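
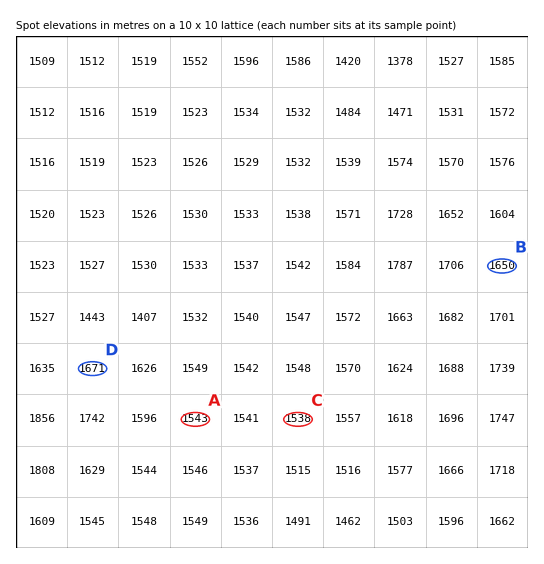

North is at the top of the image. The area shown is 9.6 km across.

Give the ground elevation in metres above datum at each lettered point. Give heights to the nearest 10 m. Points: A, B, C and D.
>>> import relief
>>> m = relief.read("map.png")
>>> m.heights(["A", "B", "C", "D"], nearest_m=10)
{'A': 1540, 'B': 1650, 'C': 1540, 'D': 1670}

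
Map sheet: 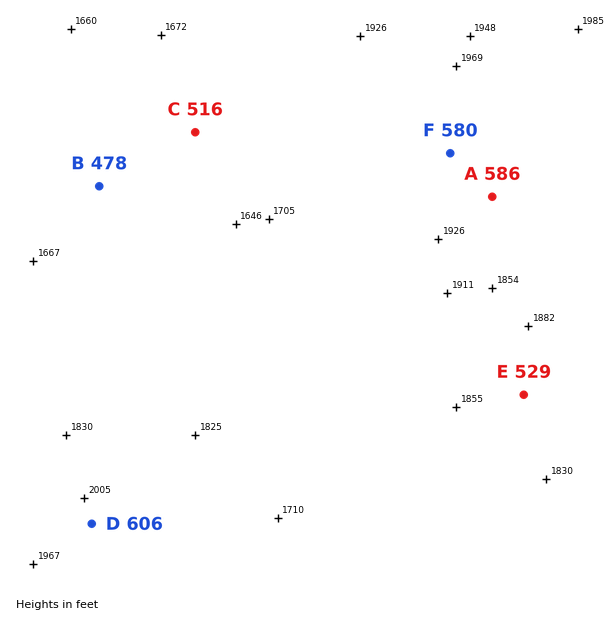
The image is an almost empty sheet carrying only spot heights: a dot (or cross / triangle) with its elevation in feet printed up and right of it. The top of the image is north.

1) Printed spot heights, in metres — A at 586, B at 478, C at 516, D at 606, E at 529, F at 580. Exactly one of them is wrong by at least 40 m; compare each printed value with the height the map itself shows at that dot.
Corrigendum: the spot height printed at E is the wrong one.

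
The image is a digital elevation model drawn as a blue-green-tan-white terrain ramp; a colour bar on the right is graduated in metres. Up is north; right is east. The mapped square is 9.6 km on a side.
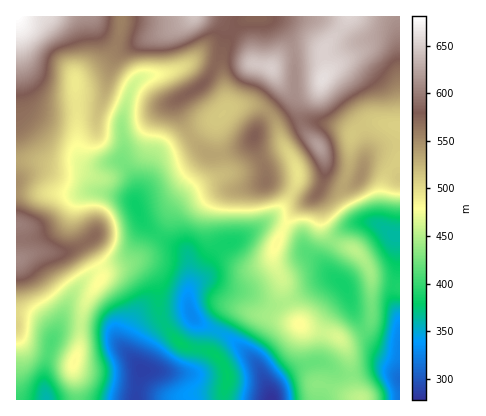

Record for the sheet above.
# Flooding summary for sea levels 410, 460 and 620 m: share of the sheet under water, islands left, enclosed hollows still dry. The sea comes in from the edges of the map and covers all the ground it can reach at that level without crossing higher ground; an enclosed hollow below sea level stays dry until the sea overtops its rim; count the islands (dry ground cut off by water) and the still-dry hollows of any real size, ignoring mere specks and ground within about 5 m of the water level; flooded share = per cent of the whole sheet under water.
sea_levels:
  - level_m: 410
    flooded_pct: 23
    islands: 0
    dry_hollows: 1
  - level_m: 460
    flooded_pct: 45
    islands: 2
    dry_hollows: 0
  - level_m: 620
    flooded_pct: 94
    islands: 1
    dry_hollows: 0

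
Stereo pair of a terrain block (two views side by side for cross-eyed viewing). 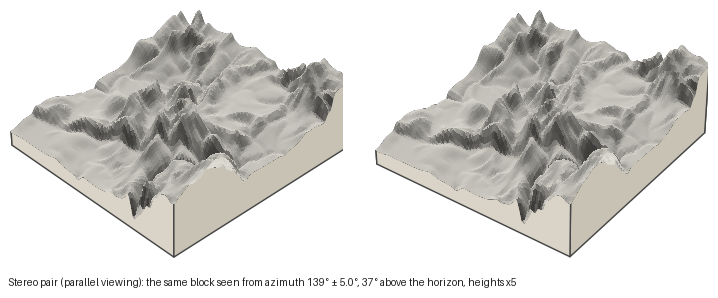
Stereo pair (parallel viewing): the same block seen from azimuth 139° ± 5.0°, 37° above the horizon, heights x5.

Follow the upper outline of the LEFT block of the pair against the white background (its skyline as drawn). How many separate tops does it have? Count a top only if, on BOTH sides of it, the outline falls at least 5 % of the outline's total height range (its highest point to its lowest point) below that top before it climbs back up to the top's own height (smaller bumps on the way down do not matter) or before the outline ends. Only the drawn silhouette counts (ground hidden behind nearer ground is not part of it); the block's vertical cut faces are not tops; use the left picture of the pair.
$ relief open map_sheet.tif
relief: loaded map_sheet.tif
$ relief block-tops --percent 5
3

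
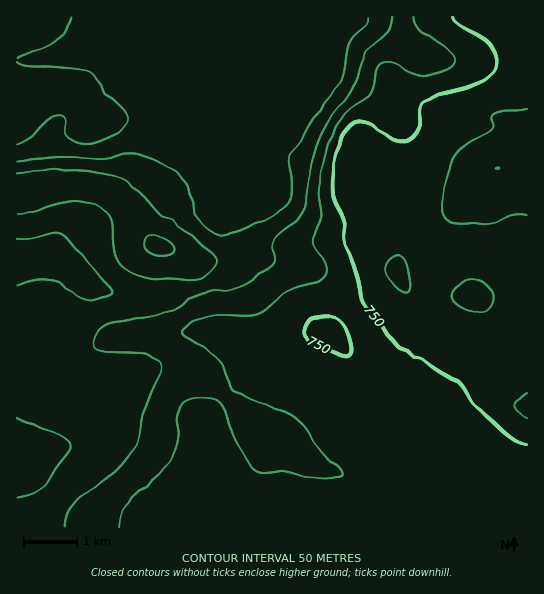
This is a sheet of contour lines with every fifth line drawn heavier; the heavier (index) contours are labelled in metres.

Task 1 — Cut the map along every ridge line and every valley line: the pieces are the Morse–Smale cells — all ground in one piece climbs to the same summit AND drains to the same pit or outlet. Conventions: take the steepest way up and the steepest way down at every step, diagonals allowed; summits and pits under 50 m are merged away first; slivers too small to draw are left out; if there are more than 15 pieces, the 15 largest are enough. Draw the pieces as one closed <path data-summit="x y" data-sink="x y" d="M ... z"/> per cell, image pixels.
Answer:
<path data-summit="497 170" data-sink="17 99" d="M527 16l-511 1 1 82 12-2 24-8 14 0 10 6 9 10 8 6 19 5 25-17 28-2 49 20 6 5-5 21 1 43 10 21 2 14 12 32 0 9-11 13-26 11 5 16 4 25 8 6 16 6 29 5 24-1 23-9-13 11-8 20-6 6-9 2-15 0-13 4-10 7-38 39-1 10 8 25-37 38-20 17-7 10 1 5 383-1z"/><path data-summit="497 170" data-sink="17 463" d="M210 331l-85 4-16 4-22 10-17 4-11-1-12-5-31 0 1 181 126 0 8-15 20-17 37-38-8-25 1-10 38-39 10-7 13-4 15 0 9-2 6-6 5-16 11-12-3-1-15 7-24 1-19-3z"/><path data-summit="159 246" data-sink="17 99" d="M67 89l-14 0-37 10 0 91 11 1 30-7 33 1 17 4 8 4 13 13 15 25 11 13 23 8 14 8 9 11 5 14 25-10 10-10 1-12-12-32-2-14-10-21-1-43 5-21-6-5-49-20-24 0-9 4-18 14-8 1-13-5-8-6-9-10z"/><path data-summit="159 246" data-sink="17 261" d="M74 184l-28 1-19 6-11 0 1 70 22-4 16 2 40 29 28 9 35 0 46-12-8-20-19-13-23-8-11-13-15-25-13-13-16-6z"/><path data-summit="497 170" data-sink="17 261" d="M51 257l-12 0-23 5 1 85 30 0 12 5 11 1 17-4 22-10 16-4 92-4-4-4-4-25-6-17-45 12-35 0-28-9-25-20z"/>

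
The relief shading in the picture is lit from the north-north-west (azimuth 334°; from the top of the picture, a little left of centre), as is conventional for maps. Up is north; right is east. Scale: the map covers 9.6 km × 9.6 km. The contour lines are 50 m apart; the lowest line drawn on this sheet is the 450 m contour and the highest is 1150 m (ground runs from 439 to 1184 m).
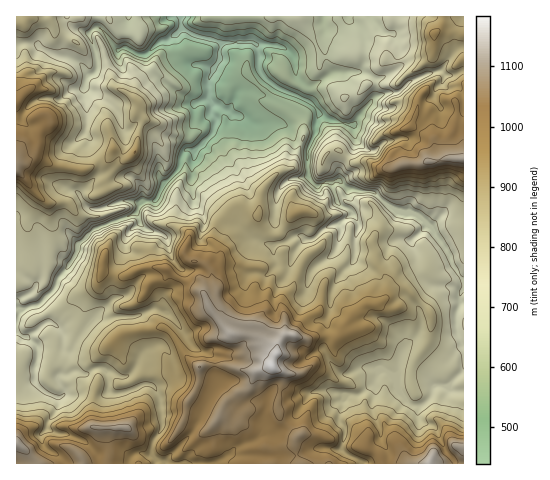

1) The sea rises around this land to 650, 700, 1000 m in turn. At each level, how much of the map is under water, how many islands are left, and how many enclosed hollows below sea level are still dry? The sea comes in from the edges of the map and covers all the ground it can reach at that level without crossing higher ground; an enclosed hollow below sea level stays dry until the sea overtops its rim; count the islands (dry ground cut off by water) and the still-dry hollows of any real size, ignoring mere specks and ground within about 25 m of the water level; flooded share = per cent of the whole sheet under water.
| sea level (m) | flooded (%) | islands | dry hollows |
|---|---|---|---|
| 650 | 15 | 0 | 0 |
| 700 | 21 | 0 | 0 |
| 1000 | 83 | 0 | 0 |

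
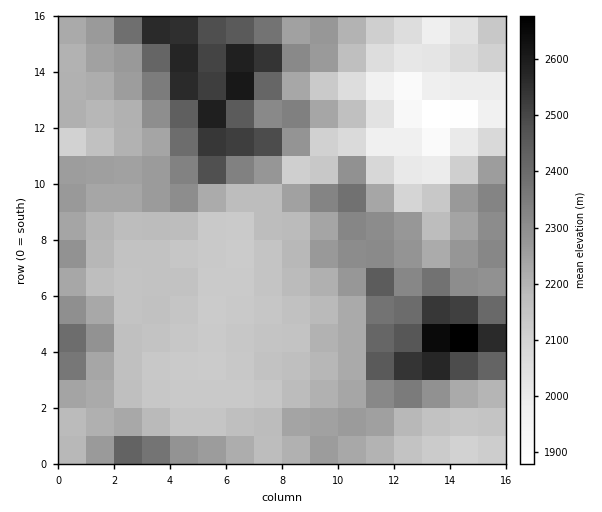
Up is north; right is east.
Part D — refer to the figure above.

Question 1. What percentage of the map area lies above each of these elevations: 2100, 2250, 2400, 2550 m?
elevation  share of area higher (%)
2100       88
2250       37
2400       14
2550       5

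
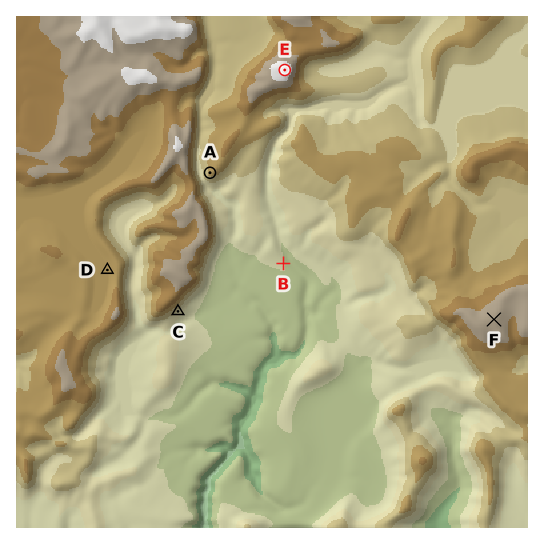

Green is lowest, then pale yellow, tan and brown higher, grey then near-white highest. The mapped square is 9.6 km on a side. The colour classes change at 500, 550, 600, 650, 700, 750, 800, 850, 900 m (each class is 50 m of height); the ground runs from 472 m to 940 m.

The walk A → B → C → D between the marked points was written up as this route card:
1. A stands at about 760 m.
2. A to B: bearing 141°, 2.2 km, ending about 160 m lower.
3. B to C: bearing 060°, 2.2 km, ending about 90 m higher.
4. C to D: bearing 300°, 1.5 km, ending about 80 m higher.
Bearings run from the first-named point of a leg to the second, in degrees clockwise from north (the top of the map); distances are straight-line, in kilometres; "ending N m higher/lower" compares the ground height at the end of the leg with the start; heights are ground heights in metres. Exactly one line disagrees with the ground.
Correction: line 3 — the bearing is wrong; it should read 246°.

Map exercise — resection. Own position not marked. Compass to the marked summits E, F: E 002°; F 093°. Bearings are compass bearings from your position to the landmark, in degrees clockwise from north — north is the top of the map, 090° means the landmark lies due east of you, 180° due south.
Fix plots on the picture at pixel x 276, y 308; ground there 580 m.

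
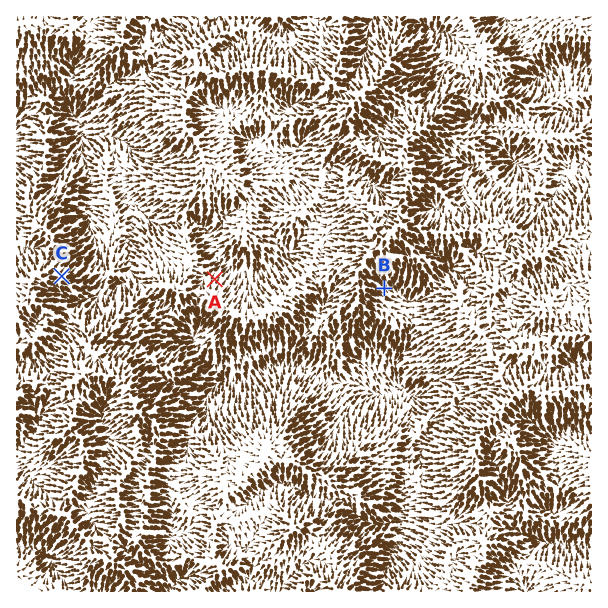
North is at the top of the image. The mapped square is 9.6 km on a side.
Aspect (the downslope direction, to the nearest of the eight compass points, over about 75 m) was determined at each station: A NE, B SE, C NE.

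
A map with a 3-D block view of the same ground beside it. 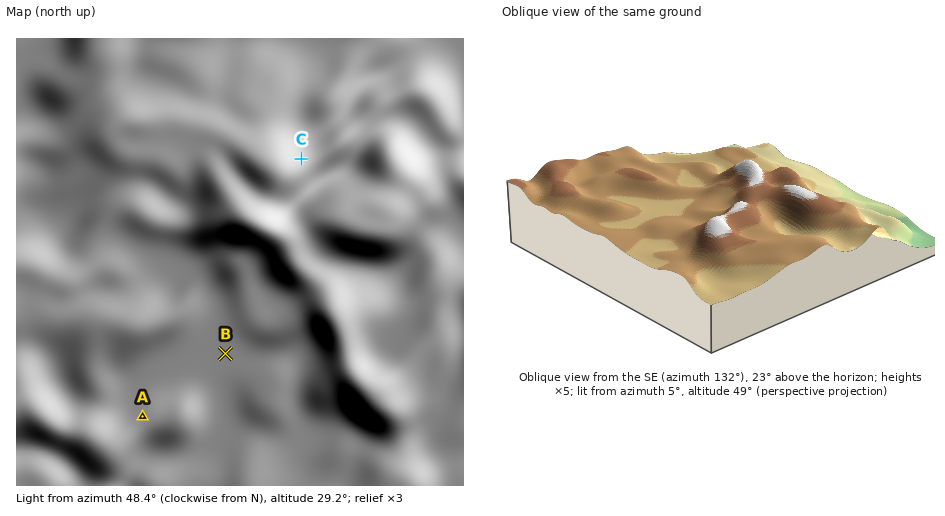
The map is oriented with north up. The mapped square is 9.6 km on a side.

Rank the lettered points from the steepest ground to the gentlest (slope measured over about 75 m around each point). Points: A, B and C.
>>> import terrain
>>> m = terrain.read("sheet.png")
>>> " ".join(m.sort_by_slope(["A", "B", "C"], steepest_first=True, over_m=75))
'C A B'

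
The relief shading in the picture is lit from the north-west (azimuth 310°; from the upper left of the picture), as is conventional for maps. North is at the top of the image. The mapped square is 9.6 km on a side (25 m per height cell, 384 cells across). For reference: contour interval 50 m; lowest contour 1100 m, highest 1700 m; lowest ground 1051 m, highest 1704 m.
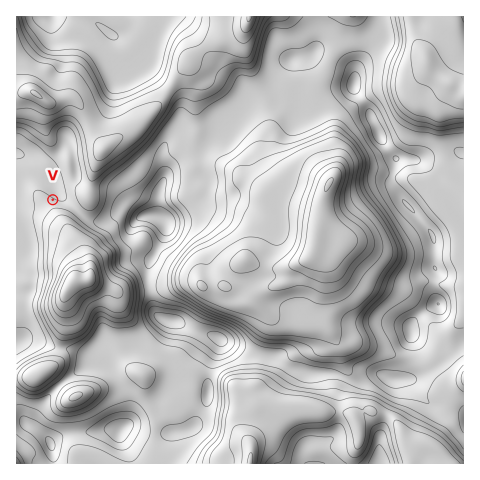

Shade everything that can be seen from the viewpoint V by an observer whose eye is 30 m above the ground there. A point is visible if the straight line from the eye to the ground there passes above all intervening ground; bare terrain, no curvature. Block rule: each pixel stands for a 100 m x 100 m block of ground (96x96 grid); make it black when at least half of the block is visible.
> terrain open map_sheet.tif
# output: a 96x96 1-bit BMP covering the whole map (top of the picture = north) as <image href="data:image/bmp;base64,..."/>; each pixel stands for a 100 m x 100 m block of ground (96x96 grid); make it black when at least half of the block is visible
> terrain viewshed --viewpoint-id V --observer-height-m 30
<image width="96" height="96" href="data:image/bmp;base64,Qk2+BAAAAAAAAD4AAAAoAAAAYAAAAGAAAAABAAEAAAAAAIAEAAATCwAAEwsAAAIAAAAAAAAA////AAAAAAAAAAAAAAAAAAAAAAAAAAAAAAAAAAAAAAAAAAAAAAAAAAAAAAAAAAAAAAAAAAAAAAAAAAAAAAAAAAAAAAAAAAAAAAAAAAAAAAAAAAAAAAAAAAAAAAAAAAAAAAAAAAAAAAAAAAAAAAAAAAAAAAAAAAAAAAAAAAAAAAAAAAAAAAAAAAAAAAAAAAAAAAAAAAAAAAAAAAAAAAAAAAAAAAAAAAAAAAAAAAAAAAAAAAAAAAAAAAAAAAAAAAAAAAAAAAAAAAAAAAAAAAAAAAAAAAAAAAAAAAAAAAAAAAAAAAAAAAAAAAAAAAAAAAAAAAAAAAAAAAAAAAAAAAAAAAAAAAAAAAAAAAAAAAAAAAAAAAAAAAAAAAAAAAAAAAAAAAAAAAAAAAAAAAAAAAAAAAAAAAAAAAAAAAAAAAAAAAAAAAAAAAAAAAAAAAAAAAAAAAAAAAAAAAAAAAAAAAAAAAAAAAAAAAAAAAAAAAAAAAAAAAAAAAAAAAAAAAAAAAAAAAAAAAAAAAAAAAAAAAAAAAAAAAAAAAAAAAAAAAAAAAAAAAAAAAAAAAAAAAAAAAAAAAAAAAAAAAAAAAAABgAAAAAAAAAAQAAAHgAAAAAAAAAAIAAAPwAAAAAAAAAAIAAAPxAAAAAAAAAAOAAAPzAAAAAAAAAAGAAAfzwAAAAAAAAAAAAAfz4AHAAAAAAAAAAAfz8AHAAAAAAAAAAAP/+AHgAAAAAAAAAAD/+AHgAAAAAAAAAAB/+ADwAAAAAAAAAAAH/ABwAAAAAAAAAAAAAAAwAAAAAAAAAAAAAAAQAAAAAAAAAAAAAAAAAAAAABAAAAAAAAAAAAAAAD8AAAAAAAAAAAAAAD8gAAAAAAAAAAAAAD/gAAAAAAAAAAAAAD/wAAAAAAAAAAAAAH/gAAAAAAAAAAAAAP/gAAAAAAAAAAAAAP/gAAAAAAAAAAAAAf/gAAAAAAAAAAAAD//wAAAAAAAAAAAAD/94AAAAAAAAAAAAD/94AAAAAAAAAAAAD/94AAAAAAAAAAAAD/98AAAAAAAAAAAAD/58AAAAAAAAAAAAD/x8AAAAAAAAAAAAD/x4AAAAAAAAAAAAD/x4AAAAAAAAAAAAD/hwAAAAAAAAAAAAD/BwAAAAAAAAAAAAD/vwAAAAAAAAAAAAD//gAAAAAAAAAAAAD//gAAAAAAAAAAAAD//gAAAAAAAAAAAAD//AAAAAAAAAAAAAD//AAAAAAAAAAAAAD+OAAAAAAAAAAAAAD4AAAAAAAAAAAAAAAgAAAAAAAAAAAAAAAAAAAAAAAAAAAAAAAAAAAAAAAAAAAAAAAAAAAAAAAAAAAAAAAAAAAAAAAAAAAAAAAAAAAAAAAAAAAAAAAAAAAAAAAAAAAAAAAAAAAAAAAAAAAAAAAAAAAAAAAAAAAAAAAAAAAAAAAAAAAAAAAAAAAAAAAAAAAAAAAAAAAAAAAAAAAAAAAAAAAAAAAAAAAAAAAAAAAAAAAAAAAAAAAAAAAAAAAAAAAAAAAAAAAAAAAAAAAAAAAAAAAAAAAAAAAAAAA="/>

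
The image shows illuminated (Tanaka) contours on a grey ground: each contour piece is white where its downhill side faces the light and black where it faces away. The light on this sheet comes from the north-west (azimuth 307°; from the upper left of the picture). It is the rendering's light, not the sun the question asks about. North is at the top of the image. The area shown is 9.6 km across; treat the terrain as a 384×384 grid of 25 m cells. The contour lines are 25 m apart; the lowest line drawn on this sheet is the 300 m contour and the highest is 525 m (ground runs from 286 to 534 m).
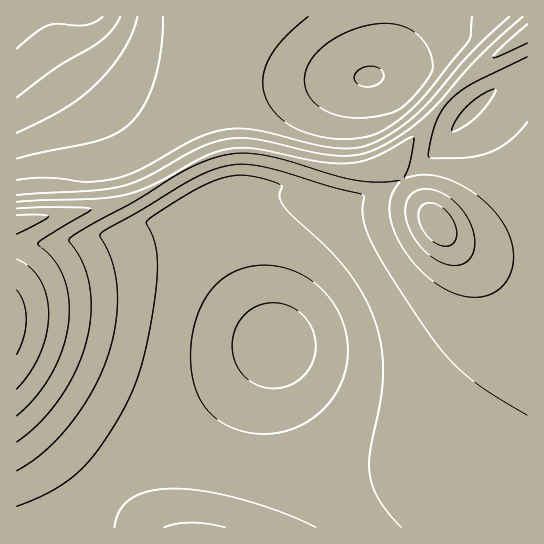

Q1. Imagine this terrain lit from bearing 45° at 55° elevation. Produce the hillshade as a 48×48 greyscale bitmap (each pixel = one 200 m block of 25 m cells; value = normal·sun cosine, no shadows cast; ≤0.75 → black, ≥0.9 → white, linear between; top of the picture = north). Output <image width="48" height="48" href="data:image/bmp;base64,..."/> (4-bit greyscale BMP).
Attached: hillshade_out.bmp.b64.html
<image width="48" height="48" href="data:image/bmp;base64,Qk32BAAAAAAAAHYAAAAoAAAAMAAAADAAAAABAAQAAAAAAIAEAAATCwAAEwsAABAAAAAAAAAAAAAAABEREQAiIiIAMzMzAERERABVVVUAZmZmAHd3dwCIiIgAmZmZAKqqqgC7u7sAzMzMAN3d3QDu7u4A////AGZmZmZmZ3iImZmZmYiId3d3d3d2ZmZmZmZmZmZmd3iImZmZmIiHd3d3d3dmZmZmZmZmZmd3d4iIiZmYiIh3d3d3d3ZmZmZmZmZmd3d3d4iIiIiIiId3d3d3d2ZmZmZmZmZnd3d3d4iIiIiIiHd3d3d3dmZmZmZmZmZnd3d3d3iIiIiIiHd3d3d3ZmZmZmZmZmZ3d3d3d3eIiIiIiHd3d3d3ZmZmZmZmZmZ3d3d3d3d4iIiIiId3d3d2ZmZmZmZmZmZ3d3d3d3d3iIiIiIh3d3d2ZmZmZmZmZmd3d3d3d3d4iIiIiIh3d3dmZmZmZmZmZnd3d3d3d3d4iIiIiIh3d3ZmZmZmZmZmZnd3d3d3d3eIiIiIiIh3d2ZmZmZmZmZmZnd3eIh3d3iIiIiIiIh3dmZmZmZmZmZmZnd4iIiIiIiIiIiZiIh3dmZmZmZmZmZmZniIiIiIiIiIiImYiId3ZmZmZmZmZmZmZoiIiIiIiIiIiIiIiHd2ZlVVZmZmZmZmZoiIiIiIiIiIiIiIiHdmZVVVVmZmZmZmZoiZmZiIiIiIiIiId3ZlVVVVVWZmZmZmZpmZmZmIiIiIiIiHd2ZVVVVVVVVmZmZmZ5mZmZmYiIiIiIh3dmVVVEVVVVVVVmZmd5mZmZmZiIiIiHd3ZmVVRERVVVVVVWZmd6qqqZmZiIiId3d2ZlVURERVVVVVVWZnd6qqqpmZiIiHd3d2ZlVURERVVVRERWZ3d6qqqqmZiIiHd3dmZVVVREVVVERERWd3d6qqqqmZiIiHd3dmZVVVVVVVREMzRWd4d6qqqqmZiIh3d3ZmZlVVVVVVRDIiRniIh4iJmZmZiIh3d3ZmZmVVVVVVQyESV5mYiGZmd3d3iIh3d3ZmZmZlVVVVQyEUeqqYiIh3ZlVWZnd3d3dmZmZmZmVVQyE3q7qYiLu6qYdlVWZ3d3dmZmZmZmZVQzNqzLqYiMzczLqYdlVmZ3d3dmZmZlVVVEaczKmYh7u8zMu6mHZVZmd3d2ZUQzM0RWisy6mIh5qqqqqqqYd1RVVVVDMhESIjRnmrupmId5mZmZmZmIh3ZEMyIREjRmd2ZomqqZiId5mZiIiIiIiId2QyI0aKvMupiJmqmYiHd4iIiIiHd3iIiIiImrze3dy6mZmZmIh3d4iIiIh3d3d4iaq8zd3dy7qpiJmZmId3d4iIiId3d3d3iJmru7uqqpmZmHiZiHd3d4iId3d3d3d3d3iJmZmZmZmZmHeIh3d3d3d3d3d3d3d3d3eIiJmZmZmZiHZnd3d3d3d3d3d3d3Z3d3d4iImZmZmIh3ZVZmZmZnd3d3d3dmZnd3d4iIiJiIiHd2ZVVmVWZnd3d3d3ZmZmd3d3iIiIiId3ZmZVVWVVZnd3d3d2ZmZmZ3d3eIiId3dmZlVVVVZlVnd3iHd2ZmZmZnd3d3d3d2ZmVVVVZWZmVXd4iId2ZmZmZmd3d3d3dmZmVVVVVmZmZXd4iIh2ZVZmZmd3d3d3ZmZmVVVVZmZmZXd4iZhlVVVmZmZ3d3d3ZmZmZmZmZmZ3dg=="/>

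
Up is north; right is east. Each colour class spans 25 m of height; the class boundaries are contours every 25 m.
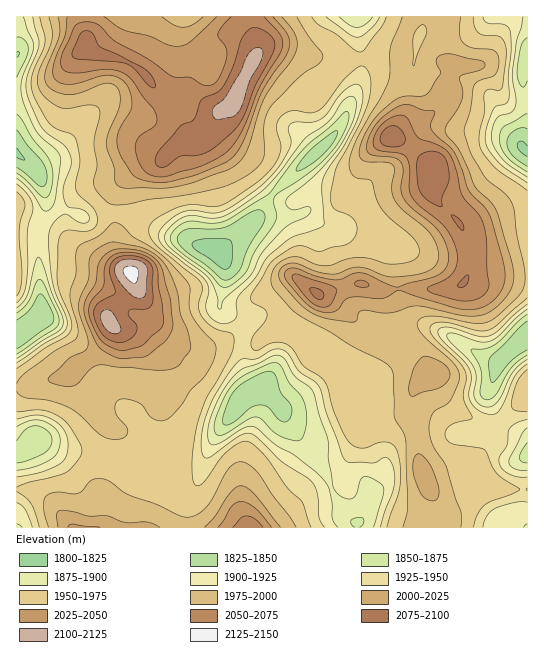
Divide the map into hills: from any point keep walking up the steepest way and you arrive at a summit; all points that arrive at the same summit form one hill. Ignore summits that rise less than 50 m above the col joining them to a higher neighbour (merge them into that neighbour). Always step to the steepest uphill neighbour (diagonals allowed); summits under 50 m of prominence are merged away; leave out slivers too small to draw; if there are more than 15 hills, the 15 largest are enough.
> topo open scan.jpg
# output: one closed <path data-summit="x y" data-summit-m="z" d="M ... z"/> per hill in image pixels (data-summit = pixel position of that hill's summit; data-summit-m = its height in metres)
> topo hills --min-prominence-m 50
<path data-summit="431 169" data-summit-m="2097" d="M527 16l-169 0-1 18 4 19 0 21-17 47-12 17-59 55-16 24 38-1 11-4 19 13 18 4 18 10 32 12 3 6 1 32 6 20 8 11 10 3-27 2-5 5-4 16-10 20 0 9-10-8-22-6-40-29-28-15-18-1-7 3-11-1 5 5-1 35 12 31 7-2 19 20 10 20 34 46 11 26 11 16 10 8 1 5 170-1-5-10 0-50 5-12 0-16-22-11-6-6-12-27 12-34 11-12 17-11 0-232-5-20 0-12 5-12z"/><path data-summit="235 98" data-summit-m="2114" d="M357 16l-340 0-1 137 19 16 8 14 4 16 8 8 28 10 16 0 8-2 23 1 35 17 53 19 42-38 13-21 59-55 12-17 17-47 0-21-4-19z"/><path data-summit="131 273" data-summit-m="2130" d="M46 196l-1 14-8 20 3 68 3 17-27 22 0 114 5 1 13-11 7 0 22 10 56 10 20 15 19 8 12 3 17 0 7-3 5-5 6-22 8-18 18-22 8-15 16-13-12-31 1-35-6-6-12-4-6-4 5-30 0-14-4-10-7-6-43-13-41-20-23-1-8 2-16 0-30-12z"/><path data-summit="251 527" data-summit-m="2066" d="M262 387l-13 5-10 10-8 15-18 22-8 18-6 22-12 8-17 0-12-3-19-8-20-15-56-10-22-10-7 0-13 11-5 1 0 74 341 1 0-5-10-8-11-16-9-24-12-18-24-30-14-25z"/><path data-summit="318 294" data-summit-m="2080" d="M306 212l-11 4-37 1-39 34 6 14 0 14-5 30 7 4 18 6 12-3 18 1 28 15 40 29 22 6 9 6 1-7 10-20 4-16 5-5 27-2-10-3-8-11-6-20-2-36-52-24-18-4z"/><path data-summit="17 277" data-summit-m="1967" d="M17 153l-1 182 2 1 25-21-3-17-3-68 8-20 0-16-5-17-5-8z"/>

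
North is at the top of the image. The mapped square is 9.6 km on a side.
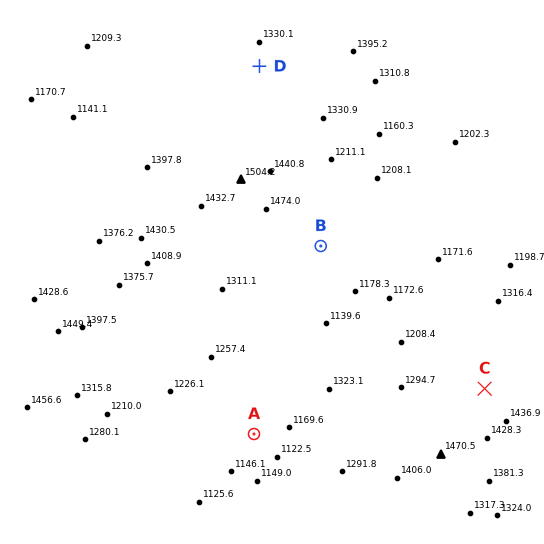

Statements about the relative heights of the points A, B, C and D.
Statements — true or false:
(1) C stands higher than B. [true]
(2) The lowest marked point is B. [false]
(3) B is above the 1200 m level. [true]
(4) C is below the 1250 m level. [false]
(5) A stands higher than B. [false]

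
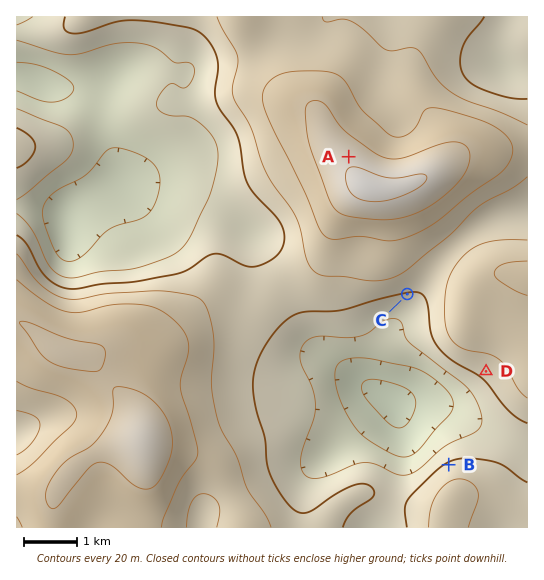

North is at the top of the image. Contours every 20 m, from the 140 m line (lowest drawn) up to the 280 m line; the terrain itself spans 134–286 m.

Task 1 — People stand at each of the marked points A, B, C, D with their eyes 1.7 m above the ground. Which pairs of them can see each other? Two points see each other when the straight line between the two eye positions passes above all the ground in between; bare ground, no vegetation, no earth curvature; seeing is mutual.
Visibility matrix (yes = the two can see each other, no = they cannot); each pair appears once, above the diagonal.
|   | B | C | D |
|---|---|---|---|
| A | no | no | no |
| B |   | yes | yes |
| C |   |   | no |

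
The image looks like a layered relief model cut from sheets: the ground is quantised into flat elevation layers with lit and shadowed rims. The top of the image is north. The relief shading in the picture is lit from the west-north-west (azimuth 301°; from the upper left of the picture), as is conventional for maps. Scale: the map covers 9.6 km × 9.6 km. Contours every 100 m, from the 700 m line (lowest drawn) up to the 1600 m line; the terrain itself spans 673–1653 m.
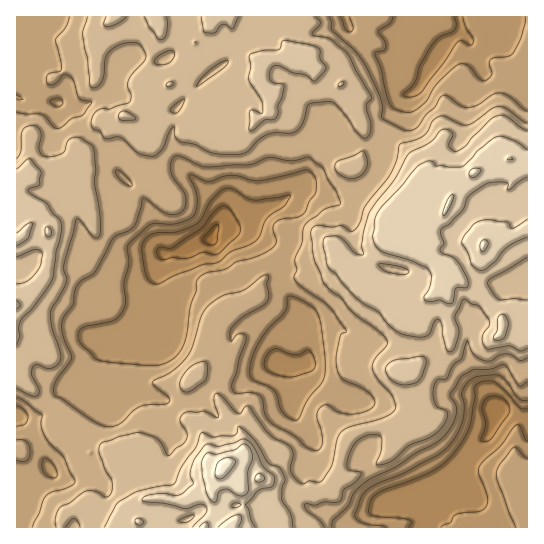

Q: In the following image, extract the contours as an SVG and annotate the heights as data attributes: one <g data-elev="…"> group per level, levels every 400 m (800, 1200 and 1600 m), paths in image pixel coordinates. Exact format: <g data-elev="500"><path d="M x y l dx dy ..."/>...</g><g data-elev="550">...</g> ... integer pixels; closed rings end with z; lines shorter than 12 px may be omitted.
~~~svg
<g data-elev="800"><path d="M482 441l-1-2 5-16-4-13 1-7 3-4 4-3 11 1 7 8 1 8-18 26-4 2z"/><path d="M162 260l-3-2-2-4 1-6 4-1 8 1 4-1 27-18 12-16 8-6 4-1 4 2 11 17 1 5-3 5-20 19-4 1-11-3-14 6-16 0z"/></g><g data-elev="1200"><path d="M65 527l6-7 3-2 4 4 2 5"/><path d="M324 527l-6-8-11-8-3-6 3-1 8 1 8-3 14 0 4-2 2-10 12-8 6-8-2-2-10-2-2-4 4-16 7-10 12-5 7 0 4 1 1 3-1 11-5 13 1 2 5 0 12-6 16-14 23-9 9-9 5-8 0-6-2-3-7-3-3-3-2-9 1-9 4-7 7 0 2-1 7-13 8-7 5-17 7 13 11 7 6 0 8-6 6-1 6 1 10 6 6-3"/><path d="M183 391l4 1 4-1 14-10 2-10-1-9-4 0-8 2-9 9-5 10 1 6z"/><path d="M17 388l13 7 8 0 1-2 0-4-8-15 2-7 5-2 12 3 5-2 5-4 1-8-9-25-2-16 16-31 1-4-3-12 12-45 1-2 2 0 12 16 4 3 4-2 2-9-2-20-4-24 1-13-1-16-4-9-10-7-8 0-6 4-4 11-9 3-9 0-4-2-2-4 2-15-1-5-4-4-6 0-5 2-3 3-1 20-4 8"/><path d="M347 178l10 0 8-7 2-9-4-11-24 9-3 3-1 4 1 4z"/><path d="M527 123l-20-14-6-3-8 2-19 14-7 3-6-1-16-8-7 1-5 4-5 10-5 5-24 9-2 14-5 12-27 35-5 16-5 7-5 2-9-5-10 1-13-2-6 4-1 5 3 24 10 25 7 8 10 6 12 16 26 18 8 10-1 5-10 12-4 9 6 12 14 16 4 11-2 5-8 6-36 10-8 4-5 8-5 27-10 15-4 1-9-1-6 3-5-3-7-10 2-17-3-7-15-8-8-7-18-26-3 0-5 7-3 0-16-17-5-3-3 2 0 4 4 19-15-7-6 1-8 0-6 2-3 7 7 12 0 5-4 6-8 5-5 6-3 0-5-10-4-6-17-6-22 3-18 7-2 6 0 5 6 15 7 13 1 5-2 7-5 3-7-4-6-2-10 1-13 11-11 6-4 9 1 9"/><path d="M174 113l-4-2 1-2 7-7 7-3-6 12-2 2z"/><path d="M197 86l4-7 10-10 10-7 7-1-4 6z"/><path d="M158 65l-4-3 3-5 10-6 6 0 1 6-4 5-4 2z"/><path d="M87 17l-4 18 5 24 2 26 1 2 6 0 5-5 2-7 2-18 4-6 5-4 10-4 12 0 4 3 5 9-1 6-12 12-5 8 0 6 3 8-1 7-20 7-7-1-5 2-5 7-1 9 2 3 6 2 5 7 16-1 17 16 15 3 4-1 5-6 7-16 5-7 0 9 7 7 13 2 14 7 7 3 28 0 6-3 10-12 8-4 8-2 15 0 7-2 6-8 5-18 10-3 12 0 5 1 13 15 8 13 7 7 4-1 3-4 1-7-5-20 1-3 4-4 0-4-25-43-16-13-17-4-1-2 8-10 0-2-5-4"/></g><g data-elev="1600"><path d="M217 478l4 1 5-4 9-10 1-3-2-3-8-1-8 4-3 11z"/></g>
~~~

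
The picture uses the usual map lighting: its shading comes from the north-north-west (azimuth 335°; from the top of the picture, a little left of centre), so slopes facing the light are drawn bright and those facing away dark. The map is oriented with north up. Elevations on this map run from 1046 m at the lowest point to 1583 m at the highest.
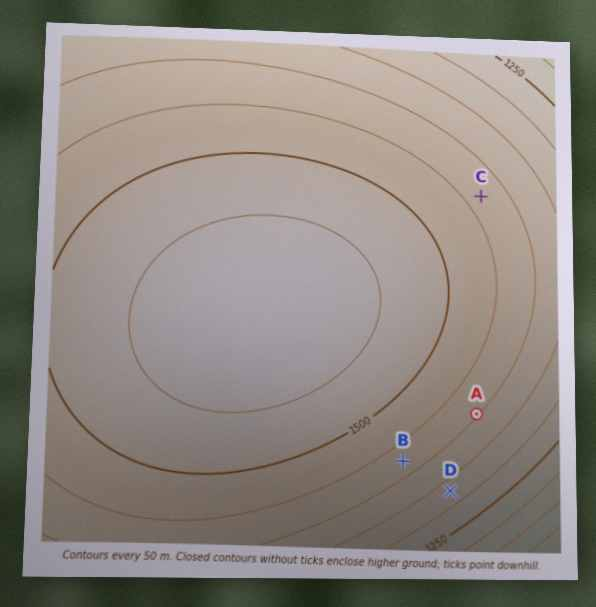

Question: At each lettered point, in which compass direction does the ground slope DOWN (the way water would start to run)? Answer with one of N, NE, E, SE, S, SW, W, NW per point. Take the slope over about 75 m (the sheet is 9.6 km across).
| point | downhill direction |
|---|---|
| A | SE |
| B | SE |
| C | NE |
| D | SE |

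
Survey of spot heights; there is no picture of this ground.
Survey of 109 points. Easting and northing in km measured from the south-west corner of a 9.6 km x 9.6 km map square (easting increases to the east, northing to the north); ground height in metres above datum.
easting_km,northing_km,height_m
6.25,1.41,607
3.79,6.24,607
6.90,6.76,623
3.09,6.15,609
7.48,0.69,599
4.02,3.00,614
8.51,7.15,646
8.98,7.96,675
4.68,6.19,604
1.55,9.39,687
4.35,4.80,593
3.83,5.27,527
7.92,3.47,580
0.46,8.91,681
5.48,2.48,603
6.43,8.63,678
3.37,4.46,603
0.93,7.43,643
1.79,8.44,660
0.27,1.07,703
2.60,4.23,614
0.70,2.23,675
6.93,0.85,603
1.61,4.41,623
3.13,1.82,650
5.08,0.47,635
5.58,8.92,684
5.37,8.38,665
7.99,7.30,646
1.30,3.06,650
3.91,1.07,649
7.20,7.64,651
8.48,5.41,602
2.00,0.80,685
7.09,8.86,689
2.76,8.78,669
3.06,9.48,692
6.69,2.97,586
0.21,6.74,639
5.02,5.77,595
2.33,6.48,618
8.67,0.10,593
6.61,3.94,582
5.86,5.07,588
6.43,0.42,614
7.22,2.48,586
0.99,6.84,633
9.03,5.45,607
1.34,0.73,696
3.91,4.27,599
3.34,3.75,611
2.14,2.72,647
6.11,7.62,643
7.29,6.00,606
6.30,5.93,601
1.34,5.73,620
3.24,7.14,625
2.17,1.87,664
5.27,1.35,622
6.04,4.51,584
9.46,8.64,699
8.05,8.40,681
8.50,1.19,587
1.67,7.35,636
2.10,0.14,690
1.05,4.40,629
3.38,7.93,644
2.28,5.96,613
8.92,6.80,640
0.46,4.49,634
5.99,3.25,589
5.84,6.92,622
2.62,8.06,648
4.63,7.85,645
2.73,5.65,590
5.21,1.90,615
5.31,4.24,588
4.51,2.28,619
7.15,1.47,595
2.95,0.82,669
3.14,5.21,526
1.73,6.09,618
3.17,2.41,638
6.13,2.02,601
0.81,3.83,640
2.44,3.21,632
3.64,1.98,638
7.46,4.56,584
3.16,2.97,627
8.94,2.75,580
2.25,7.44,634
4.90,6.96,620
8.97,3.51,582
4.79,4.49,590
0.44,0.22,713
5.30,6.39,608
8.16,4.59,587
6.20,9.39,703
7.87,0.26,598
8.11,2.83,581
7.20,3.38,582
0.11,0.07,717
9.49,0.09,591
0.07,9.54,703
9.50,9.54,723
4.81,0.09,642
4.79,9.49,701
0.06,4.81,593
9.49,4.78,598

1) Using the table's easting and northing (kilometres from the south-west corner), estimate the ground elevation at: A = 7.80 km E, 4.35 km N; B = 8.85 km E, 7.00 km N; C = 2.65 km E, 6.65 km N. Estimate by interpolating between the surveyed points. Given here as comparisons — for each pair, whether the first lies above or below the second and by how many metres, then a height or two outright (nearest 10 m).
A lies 70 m below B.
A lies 40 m below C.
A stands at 580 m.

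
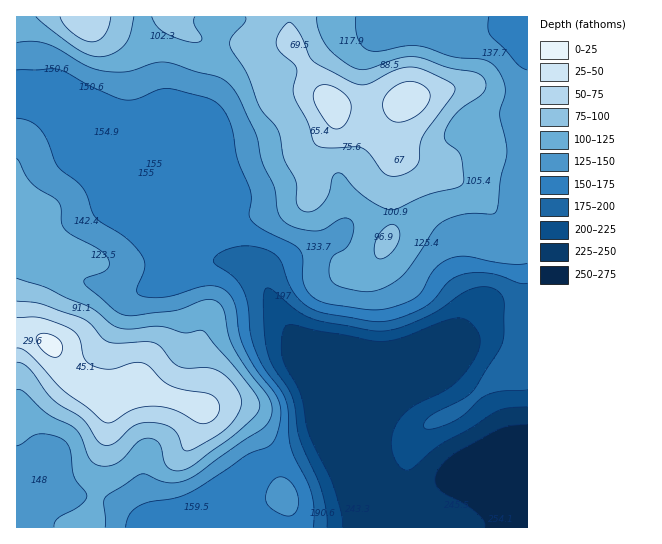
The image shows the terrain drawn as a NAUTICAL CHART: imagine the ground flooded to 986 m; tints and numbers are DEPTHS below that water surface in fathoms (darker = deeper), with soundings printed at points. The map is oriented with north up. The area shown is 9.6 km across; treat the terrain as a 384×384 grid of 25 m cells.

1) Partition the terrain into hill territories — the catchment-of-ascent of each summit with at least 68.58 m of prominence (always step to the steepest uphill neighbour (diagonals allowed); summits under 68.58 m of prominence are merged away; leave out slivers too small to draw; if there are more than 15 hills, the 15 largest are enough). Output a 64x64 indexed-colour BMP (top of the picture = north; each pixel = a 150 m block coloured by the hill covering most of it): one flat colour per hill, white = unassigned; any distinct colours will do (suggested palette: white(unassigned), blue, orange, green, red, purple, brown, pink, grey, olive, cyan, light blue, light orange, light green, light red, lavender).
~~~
<image width="64" height="64" href="data:image/bmp;base64,Qk12CAAAAAAAAHYAAAAoAAAAQAAAAEAAAAABAAQAAAAAAAAIAAATCwAAEwsAABAAAAAAAAAA////ALR3HwAOf/8ALKAsACgn1gC9Z5QAS1aMAMJ34wB/f38AIr28AM++FwDox64AeLv/AIrfmACWmP8A1bDFABEREREREREREREREREREREREREREREREREREREREREREREREREREREREREREREREREREREREREREREREREREREREREREREREREREREREREREREREREREREREREREREREREREREREREREREREREREREREREREREREREREREREREREREREREREREREREREREREREREREREREREREREREREREREREREREREREREREREREREREREREREREREREREREREREREREREREREREREREREREREREREREREREREREREREREREREREREREREREREREREREREREREhEREREREREREREREREREREREREREREREREREREREREhERERERERERERERERERERERERERERERERERERERERESERERERERERERERERERERERERERERERERERERERERERIRERERERERERERERERERERERERERERERERERERERERIhEREREREREREREREREREREREREREREREREREREREREiIREREREREREREREREREREREREREREREREREREREREiIhERERERERERERERERERERERERERERERERERERERESIiERERERERERERERERERERERERERERERERERERERERIiIRERERERERERERERERERERERERERERERERERERERIiIhEREREREREREREREREREREREREREREREREREREREiIiIREREREREREREREREREREREREREREREREREREREiIiIiERERERERERERERERERERERERERERERERERERESIiIiIiERERERERERERERERERERERERERERERERERESIiIiIiIiERERERERERERERERERERERERERERERERERIiIiIiIiIiERERERERERERERERERERERERERERERERIiIiIiIiIiIiERERERERERERERERERERERERERERERIiIiIiIiIiIiIhERERERERERERERERERERERERERERIiIiIiIiIiIiIiIREREREREREREREREREREREREREREiIiIiIiIiIiIiIiEREREREREREREREREREREREREREiIiIiIiIiIiIiIiIRERERERERERERERERERERERERESIiIiIiIiIiIiIiIiIRERERERERERERERERERERERESIiIiIiIiIiIiIiIiIiIiIRERERERERERERERERERERIiIiIiIiIiIiIiIiIiIiIhERERERERERERERERERERIiIiIiIiIiIiIiIiIiIiIiEREREREREREREREREREREiIiIiIiIiIiIiIiIiIiIiIREREREREREREREREREREiIiIiIiIiIiIiIiIiIiIiIhEREREREREREREiIiIiIiIiIiIiIiIiIiIiIiIiIiIiEREREREREREREiIiIiIiIiIiIiIiIiIiIiIiIiIiIiIREREREREREREiIiIiIiIiIiIiIiIiIiIiIiIiIiIiIhEREREREREREiIiIiIiIiIiIiIiIiIiIiIiIiIiIiIiEREREREREREzIiIiIiIiIiIiIiIiIiIiIiIiIiIiIiIREREREREREzMiIiIiIiIiIiIiIiIiIiIiIiIiIiIiIhEREREREREzMyIiIiIiIiIiIiIiIiIiIiIiIiIiIiIiEREREREREzMzIiIiIiIiIiIiIiIiIiIiIiIiIiIiIiIREREREREzMzMiIiIiIiIiIiIiIiIiIiIiIiIiIiIiIhEREREREzMzMyIiIiIiIiIiIiIiIiIiIiIiIiIiIiIiEREREREzMzMzIiIiIiIiIiIiIiIiIiIiIiIiIiIiIiIREREREzMzMzMiIiIiIiIiIiIiIiIiIiIiIiIiIiIiIhEREREzMzMzMyIiIiIiIiIiIiIiIiIiIiIiIiIiIiIiEREREzMzMzMzIiIiIiIiIiIiIiIiIiIiIiIiIiIiIiIRERETMzMzMzMiIiIiIiIiIiIiIiIiIiIiIiIiIiIiIhERETMzMzMzMyIiIiIiIiIiIiIiIiIiIiIiIiIiIiIiERETMzMzMzMzIiIiIiIiIiIiIiIiIiIiIiIiIiIiIiIRERMzMzMzMzMiIiIiIiIiIiIiIiIiIiIiIiIiIiIiIhERMzMzMzMzMyIiIiIiIiIiIiIiIiIiIiIiIiIiIiIiERMzMzMzMzMzIiIiIiIiIiIiIiIiIiIiIiIiIiIiIiIiMzMzMzMzMzMiIiIiIiIiIiIiIiIiIiIiIiIiIiIiIiMzMzMzMzMzMyIiIiIiIiIiIiIiIiIiIiIiIiIiIiIiIzMzMzMzMzMzIiIiIiIiIiIiIiIiIiIiIiIiIiIiIiIjMzMzMzMzMzIiIiIiIiIiIiIiIiIiIiIiIiIiIiIiIiMzMzMzMzMzMiIiIiIiIiIiIiIiIiIiIiIiIiIiIiIiIzMzMzMzMzMyIiIiIiIiIiIiIiIiIiIiIiIiIiIiIiIjMzMzMzMzMzIiIiIiIiIiIiIiIiIiIiIiIiIiIiIiIiMzMzMzMzMzIiIiIiIiIiIiIiIiIiIiIiIiIiIiIiIiIzMzMzMzMzMiIiIiIiIiIiIiIiIiIiIiIiIiIiIiIiIjMzMzMzMzMyIiIiIiIiIiIiIiIiIiIiIiIiIiIiIiIiMzMzMzMzMzIiIiIiIiIiIiIiIiIiIiIiIiIiIiIiIi"/>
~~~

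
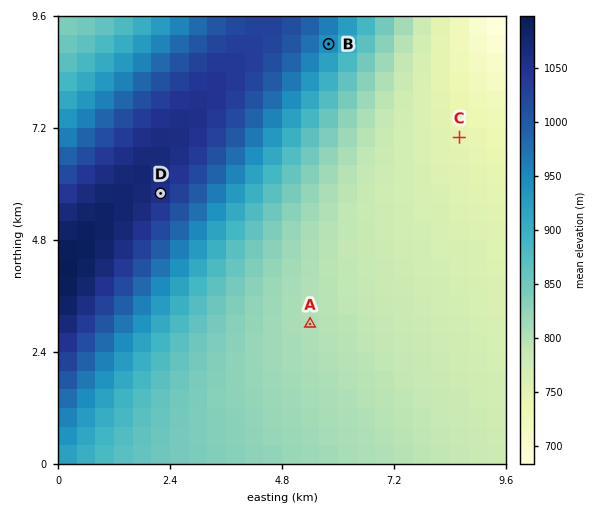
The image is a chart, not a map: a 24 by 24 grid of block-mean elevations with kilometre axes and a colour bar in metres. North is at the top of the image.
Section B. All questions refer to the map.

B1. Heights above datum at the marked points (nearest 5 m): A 805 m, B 940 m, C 745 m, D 1055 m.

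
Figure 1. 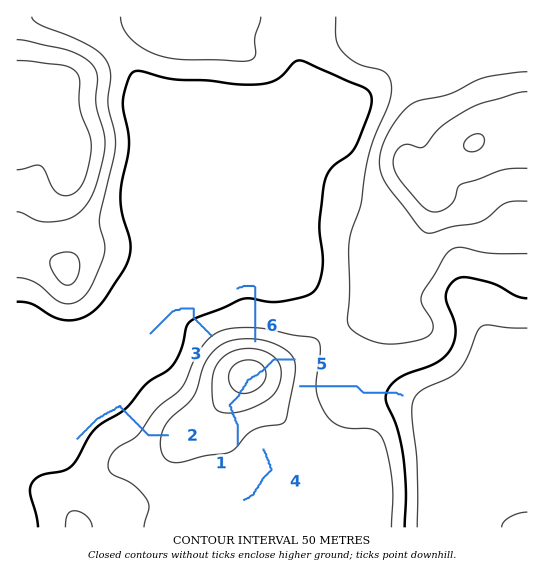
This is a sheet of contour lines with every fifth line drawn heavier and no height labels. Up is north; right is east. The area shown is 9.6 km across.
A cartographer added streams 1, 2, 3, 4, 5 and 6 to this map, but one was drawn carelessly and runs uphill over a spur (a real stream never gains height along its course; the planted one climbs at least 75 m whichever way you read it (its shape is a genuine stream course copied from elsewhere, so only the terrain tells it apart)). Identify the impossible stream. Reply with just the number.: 1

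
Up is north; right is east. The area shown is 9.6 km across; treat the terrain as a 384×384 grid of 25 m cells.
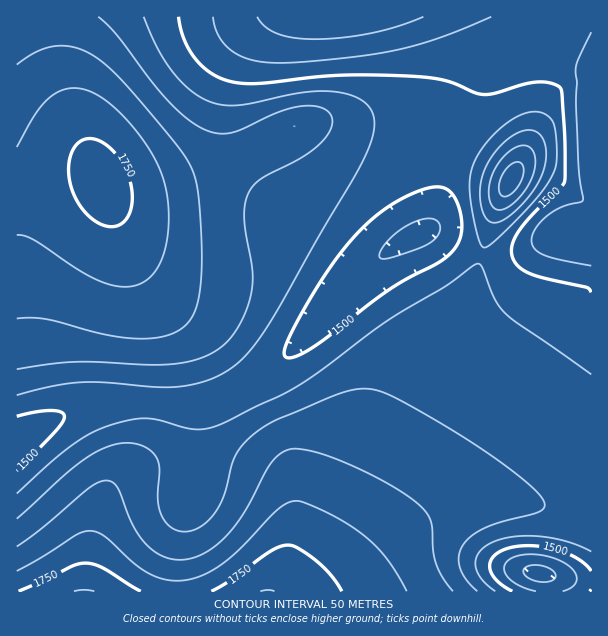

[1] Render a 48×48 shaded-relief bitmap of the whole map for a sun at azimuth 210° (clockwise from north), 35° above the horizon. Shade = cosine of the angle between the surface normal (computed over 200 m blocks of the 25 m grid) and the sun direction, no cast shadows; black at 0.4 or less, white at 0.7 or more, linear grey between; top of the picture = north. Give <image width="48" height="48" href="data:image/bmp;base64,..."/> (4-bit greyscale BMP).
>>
<image width="48" height="48" href="data:image/bmp;base64,Qk32BAAAAAAAAHYAAAAoAAAAMAAAADAAAAABAAQAAAAAAIAEAAATCwAAEwsAABAAAAAAAAAAAAAAABEREQAiIiIAMzMzAERERABVVVUAZmZmAHd3dwCIiIgAmZmZAKqqqgC7u7sAzMzMAN3d3QDu7u4A////AFVVVUMyIjNEVWZmZmZ3d3d2ZDEAAAJYq1VVVUMyIjNEVWZmZmZnd3dmVDIAAli97lZmZUQzMzRFVmZmZmZmZ3dmZVRWi+///2ZmZVRDNERVZmd2ZmZmZmZmZ3ib3////2ZmZlVERFVmZ3d3ZmZmZmd3eIm97///7Wd3dmVVVVZnd4d3ZmZmZmd3eJm83e3cumd3d2ZlZmd4iIiHdmZmZnd3eImaqqqpmWd3d3ZmZ3eImZmIdmZmZnd3d4iIiIiIiGZ3d3d3d3iZmZmYd2ZmZ3d3d3d4iIiIiGZnd3d3d4iZmZmYd2Zmd3d3d3d3eIiIiHZmZmZmZ3iJmZmYd2Z3d3d3d3d3d4iIiIdmZlVVZmd4iJiId3d3d3d3d3d3eIiIiJh3ZVVEVVZnd3d3dnd3d3d3d3d3iIiIiLqYdlVERVVmZ3ZmZmd3d3d3d3eIiIiIiMu6mHZmZmZ3d2ZlVmd3d3d3d4iIiIiIiMzLupmIiIiIh3ZVVmd3d3d3iIiIiIiIiM3czMu7u7uqqYdlVmZ3d3iIiIiIiIiIiMzd3d3d3czLuph2ZmZ3d4iIiIiIiIiIiMzN3d7u7d3Mu6mHdmZnd4iIiIiIiIiIiLvMzd3d3dzMu6mYh2Znd3iIiIiIiIiIiLu7zMzMzMu7qqmZiHdnd3iIiIiIiIiIiKq7u8zLu7qqmZmZiId2d3eIiIiIiIiIiKqru7u7uqmZmIiZmIh3Z3d4iIiIiIh3d6qru7u7qpmIiIiImIiHdmd3iIiId3d3d6qru7u6qZmIiIiIiZiHdmZneIiHd2ZmZaqru7u6qZiId3iIiJmId2ZmZ4iHZlVVRKqru7u6qYiHd3eIiJmZh3ZVVniHZUQzM6qru7u6mYh3d3eIiJmZmHdlVniHZUMzM6qru7uqmId3d3eIiJmZmZh2ZnmpdlRERaqru7upmHd3d3eIiImZqpmYiJvMqHZ3eKqru7qph3d3d3iIiImZqqqqqr3v2pmaqqqru6qYh3Znd4iIiImZmqu7zN7//Kq7y6qruqmYd2Znd4iJmZmZmqu7zd7//Kq8uZqqqqmHZmZneImZmZmZmaqrvN3d24iadpqqqph3ZVZneJmqqZmZmZmqq7u6mGZ2RZmqmYd2VVVmeJqqqqmZmZmZmqqYZURDRZmZmIdlVEVWeImru6qZmIiJmZmHUyIiRZmZiHZVRERVZ3iau6mZiIiIiIiHUyIRRZmYh2VUQ0RFVmd4mYiIiIiIiIiHUyIiRZmId2VEMzNERVVVVVVmd3eIiIiHZTMiRYiIdlVDMzNEREQzISNFVnd3iIiHdlRERYiHdlRDMzNEREMyIREjRWZ3d4iId2VVVYh3ZlRDMzREREMzIhEiNFVmd3iId3ZlVYh3ZVRERERERERDMiIiNEVWZ3d4h3d2Zod2ZVRERERVVVREQzMzNERVZnd3iHd3d3d2ZVVERVVVVVVVVERERERVZmd3eIh3eHd2ZVVVVVZmZmZmZVVVVVVVVmZ3d4iIiXd2ZVVVVmZmZmZmZmZVVVVVVmZ3d4iIiQ=="/>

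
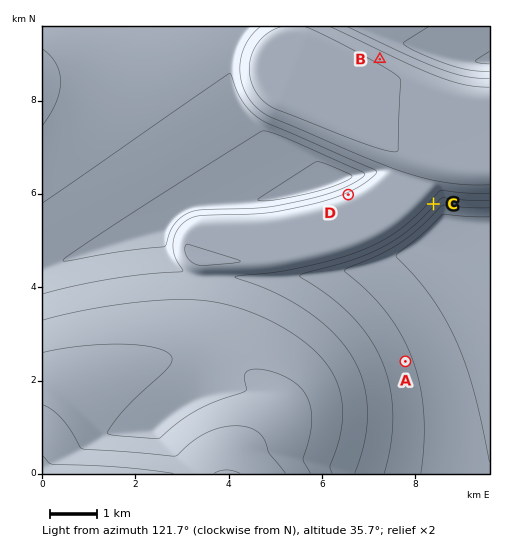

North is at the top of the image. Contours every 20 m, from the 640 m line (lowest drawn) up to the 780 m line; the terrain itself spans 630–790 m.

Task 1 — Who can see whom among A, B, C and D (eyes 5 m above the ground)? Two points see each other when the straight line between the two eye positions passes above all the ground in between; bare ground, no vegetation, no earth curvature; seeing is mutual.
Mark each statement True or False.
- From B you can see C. True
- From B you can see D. False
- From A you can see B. False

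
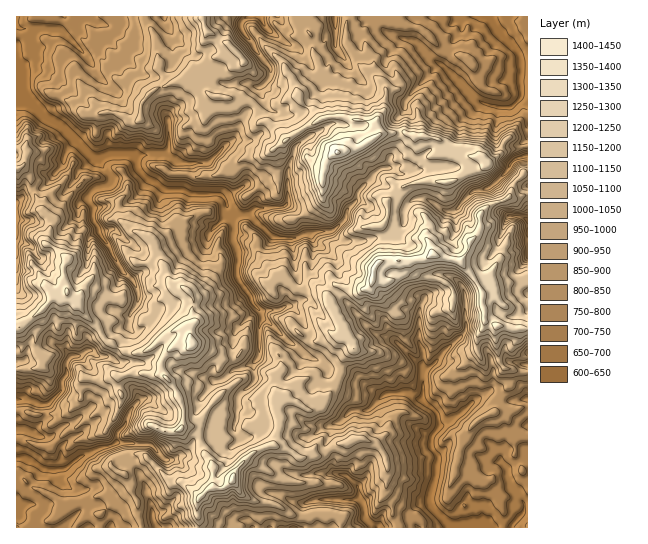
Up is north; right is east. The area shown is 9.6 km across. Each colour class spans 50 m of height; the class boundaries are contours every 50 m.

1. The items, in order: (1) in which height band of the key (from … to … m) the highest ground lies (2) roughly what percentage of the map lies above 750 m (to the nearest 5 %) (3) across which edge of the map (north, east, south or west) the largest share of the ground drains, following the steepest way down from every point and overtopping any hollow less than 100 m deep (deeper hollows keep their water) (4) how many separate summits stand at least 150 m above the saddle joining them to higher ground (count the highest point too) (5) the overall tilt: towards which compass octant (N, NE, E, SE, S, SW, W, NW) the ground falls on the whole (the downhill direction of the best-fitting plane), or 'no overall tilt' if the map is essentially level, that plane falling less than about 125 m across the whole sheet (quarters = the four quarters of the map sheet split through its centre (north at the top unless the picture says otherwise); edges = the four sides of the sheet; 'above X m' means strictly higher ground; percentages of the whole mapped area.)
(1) The highest ground lies in the 1400–1450 m band.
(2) About 85 % of the map lies above 750 m.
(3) The largest share of the runoff leaves by the western edge.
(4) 5 summits rise at least 150 m above their surroundings.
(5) No overall tilt - high and low ground are spread across the sheet.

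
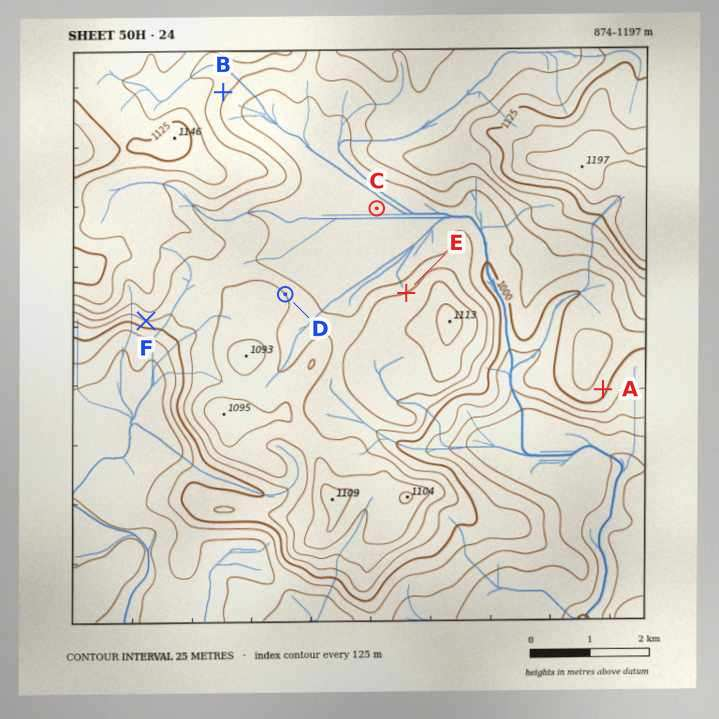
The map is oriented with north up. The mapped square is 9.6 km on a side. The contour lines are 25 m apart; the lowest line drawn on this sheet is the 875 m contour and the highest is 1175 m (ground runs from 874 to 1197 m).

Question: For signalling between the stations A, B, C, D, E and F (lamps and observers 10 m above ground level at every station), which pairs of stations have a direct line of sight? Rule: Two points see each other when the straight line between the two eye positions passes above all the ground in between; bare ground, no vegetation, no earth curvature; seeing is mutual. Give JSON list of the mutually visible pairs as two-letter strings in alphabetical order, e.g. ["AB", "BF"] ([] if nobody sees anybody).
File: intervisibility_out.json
["BC", "BE", "CD", "CE", "DE"]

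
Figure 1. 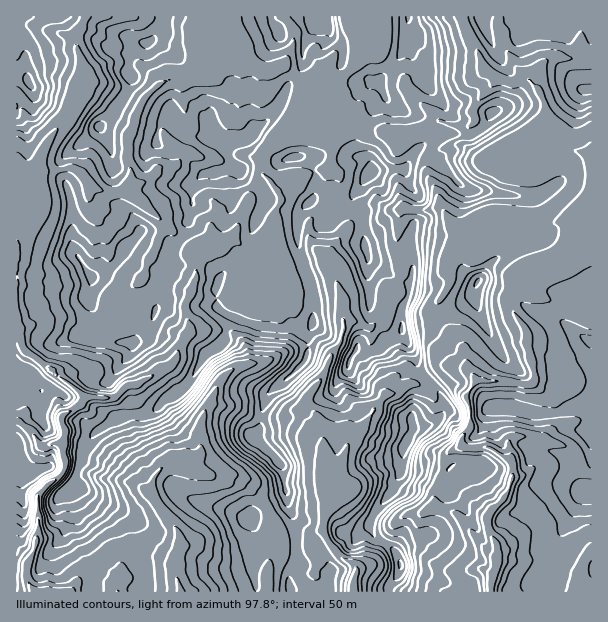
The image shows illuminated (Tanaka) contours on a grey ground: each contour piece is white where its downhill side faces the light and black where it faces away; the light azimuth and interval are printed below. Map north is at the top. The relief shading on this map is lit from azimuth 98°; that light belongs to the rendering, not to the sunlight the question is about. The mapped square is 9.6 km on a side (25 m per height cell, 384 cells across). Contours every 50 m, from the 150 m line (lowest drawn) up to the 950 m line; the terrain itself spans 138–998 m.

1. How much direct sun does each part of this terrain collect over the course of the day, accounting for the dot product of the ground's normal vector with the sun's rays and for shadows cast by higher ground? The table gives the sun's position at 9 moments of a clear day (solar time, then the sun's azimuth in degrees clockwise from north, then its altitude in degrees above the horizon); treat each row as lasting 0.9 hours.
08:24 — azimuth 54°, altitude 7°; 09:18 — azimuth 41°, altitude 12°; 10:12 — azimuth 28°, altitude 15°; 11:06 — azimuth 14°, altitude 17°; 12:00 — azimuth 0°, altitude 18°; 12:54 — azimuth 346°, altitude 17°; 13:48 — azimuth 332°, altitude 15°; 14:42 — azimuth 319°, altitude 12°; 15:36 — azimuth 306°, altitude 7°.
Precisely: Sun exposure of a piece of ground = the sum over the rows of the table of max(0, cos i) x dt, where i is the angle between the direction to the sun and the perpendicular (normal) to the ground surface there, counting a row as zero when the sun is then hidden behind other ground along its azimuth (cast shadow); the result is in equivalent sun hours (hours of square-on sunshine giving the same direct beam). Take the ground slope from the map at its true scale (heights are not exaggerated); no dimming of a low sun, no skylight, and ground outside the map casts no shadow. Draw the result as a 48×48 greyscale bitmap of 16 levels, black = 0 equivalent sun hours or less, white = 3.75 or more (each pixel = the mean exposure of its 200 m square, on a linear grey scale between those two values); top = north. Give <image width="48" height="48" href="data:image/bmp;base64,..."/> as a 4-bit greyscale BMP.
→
<image width="48" height="48" href="data:image/bmp;base64,Qk32BAAAAAAAAHYAAAAoAAAAMAAAADAAAAABAAQAAAAAAIAEAAATCwAAEwsAABAAAAAAAAAAAAAAABEREQAiIiIAMzMzAERERABVVVUAZmZmAHd3dwCIiIgAmZmZAKqqqgC7u7sAzMzMAN3d3QDu7u4A////AIEABnZYdnUzNWZ4iZlyOaM2VGaWh2ZmdkMSM2VEZ3VVVmZouHhyFrhGeHm1iYh3diUyIzREZ1VnmHZnqIiSABe5U0Q1aHdmZxFhESM0VTWId2ZniIgxABzGQ0aUNnZlZhAjECI0VEM0VVVWdng0Qr+4VnpUE2d1RBEQEREjV3IhNERUREWtpnWJmaVkE0ZlMSIQAiI1eTERNphkJna8+yEleVNjhlVUIUJDEjaIlRNXm7pkNnZ53nABISUgWFREQzAshqumMTaJmIZWeXdme7U1M1MiFmVXiEMDyoYxETZlQzIkV3ZUJHY0Q0RENIeJu5ylhUQQASMiIQASeXZmQ1ZnZVVngjV4hp74Z0IAAAESEAAa63VWrKdEQ2iGEEVnZKUCaTEAAAAREjOMx0RFecyTABAAADVCFLE1OZMAAAEhFa2YUiISJ5iWMhEwAAADaCVyXtuFMAAQFs2FMiAAE4qa2DQgACMyVkZRBr79ySAQEldREhAAAT7/3Ohomru6hlVlgAAYrcYQASWSARMQAhS/nMO///+pqnnJI2YQJ85xADr9QQJAQgATj5ZmQzeIiJtRIyUwAVqyAAFL9hF1QAADyYQRE5Z3ZsUAAABCEBSHAAAATGM7MgAEhDIjSoWIZXRTABI1QiKftAAAA2IaqnEZVEMzmnd3VHqrmrvMlmNYuAARJCJo/sh6VDImqVVmflV4p1eJljMiIkiqmomFc5qoZCEpmCRZ62ZlREZ3iFYzWbmImalkVGmFd0JJlFm7h3ZnhlZ4moeJeIh3iIlUd2iERoVXZ6h3eId3eERnmYVJh4iIdnlUVVV3h4pld4iZmIllVZhWZ3ZGuHmqhplUUzeYeHz8ZYqrqZmEONtkaYiXvGhmdqZDVXmZdnvbQzRYqXirrdyVR5daq8Z2ZWETWJl5dmh6pkNFeHibzbzcRagiRHNXZiAHm5mIdmd3iZdneGmbu7mr24U1Q1dWd0QziamHZkI0ZmaIeGiJq6mK6GdCNElldyiDZ3d5ghABIkRVZ3Z3iZrOhUZnQ0V3i4aIVREBMAAAACRURndmh3REZTMxAiGIe8qKQSMYUBSa3tt1VnZ6t0MSJ6u0IRRjNIqYk0InEX//y6q5d2Z0EUVUIDetyapTEDZlnNylN8t2ZmeamERZMCR1USNkRWRL7KmZv9zXaXMRNFZ5lxI3xiSHqHMjN1I2rdudzsiccyAAEkVlRAEkm1ZUmGaYrNtTZ3d4p1M1m6pxASNDIiEia/xViXmJqqzVV3d3YwAUUzhkERIyEEI0We2Ea5uryqy7V3d2RjaYJIatuWVCEDNlRpy0Of3e66qrhnd2RGqCKc2f/8dUQ1q3RGdSRIu8uqmq1nd4d4dVaam5qJVnrLt1REWLciJGmZmIlSVFztYmiHdjFBN626mZdDJWIiV3iIYxJlFGeKhFiHZCURE4iKqpZFiGVFeHd3ZSBiIXd3lmiag0YyEBNqqWRric62h3d3VWZTFpd3h3mqZHZ2M1VWUyJb7+u4Znd3VpdHWYd3h57bZnZ4mIhw=="/>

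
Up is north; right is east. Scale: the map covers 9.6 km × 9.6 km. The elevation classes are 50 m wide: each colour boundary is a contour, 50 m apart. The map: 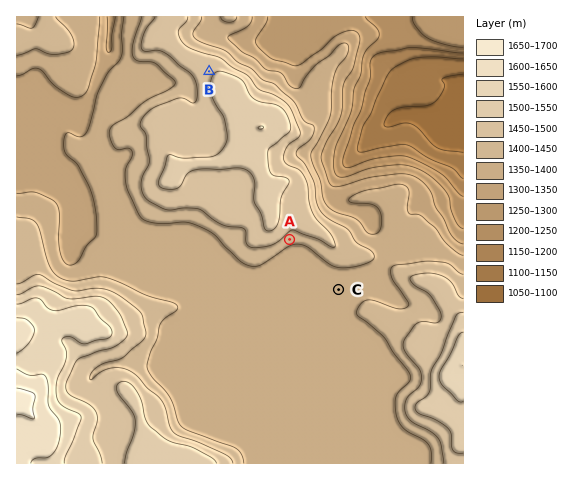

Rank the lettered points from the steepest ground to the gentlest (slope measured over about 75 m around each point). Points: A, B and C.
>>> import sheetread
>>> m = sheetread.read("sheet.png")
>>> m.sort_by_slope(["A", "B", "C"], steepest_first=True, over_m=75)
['A', 'B', 'C']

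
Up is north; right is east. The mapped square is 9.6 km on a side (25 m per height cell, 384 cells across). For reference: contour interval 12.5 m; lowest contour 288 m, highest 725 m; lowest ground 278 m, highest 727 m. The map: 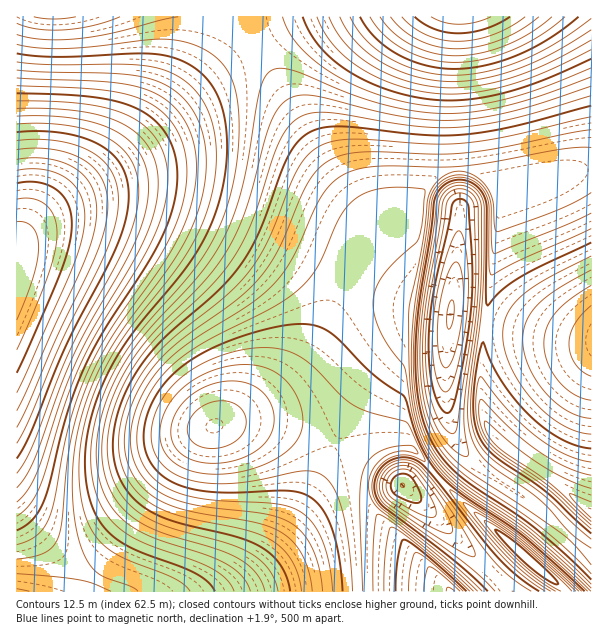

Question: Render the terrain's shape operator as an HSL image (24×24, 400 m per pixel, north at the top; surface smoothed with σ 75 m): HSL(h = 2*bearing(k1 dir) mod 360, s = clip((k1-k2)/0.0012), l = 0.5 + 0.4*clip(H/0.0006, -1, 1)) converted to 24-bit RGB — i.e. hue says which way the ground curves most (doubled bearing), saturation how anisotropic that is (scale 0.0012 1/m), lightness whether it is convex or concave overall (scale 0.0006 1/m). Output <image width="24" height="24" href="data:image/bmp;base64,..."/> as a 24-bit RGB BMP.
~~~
<image width="24" height="24" href="data:image/bmp;base64,Qk32BgAAAAAAADYAAAAoAAAAGAAAABgAAAABABgAAAAAAMAGAAATCwAAEwsAAAAAAAAAAAAAhXl/hXV5hHFyg3FugXJrf3VqfnlqfX1ren1seH5vd35ydn51eH94e4F7foN+gYWBg4qDmuO5d8VFdyJMeiFLSs/bzP/zvzOrh3WBiXF8iW94iG5zhm5ug3RvgXxxfoByeIByc4Fyc4F1dIJ5doJ8eYR+fIV/foiBk9+0SslYdiNOdyJOXum+zP/sizBVch09iHGDi2+AjW59jW96i3F3iXV1hX94gIN5d4N3dYV5c4V8c4V+dYWAd4aAeomBjt61T8x1dCNMdSROePnfyf/qhCtLcB0/eCJFh2+GjG6Ej2+DkHKBj3aAjnt+iYOAg4aAfIeAeIiBdYiDc4eEdIeEdoeCeM91NcJWcCNGdCZLjv/VbfaudiQtbB4xeihKiOnPgm2Fi2+Ij3KJkXaJknyIkoKIjoeIh4qJgouJfYuKeIqJdYiJdIiId4iF5911JCIaRSQxh/+vQ+B8bSEubh4mnjRHjOzWd56ce22DhXGJjXaOkXyQlIKRlYmRk4ySi4uQhoqPgYmOfIeMd4SKdoSIeIeHsHp+60PrV/znUPSdayJWhSFJZdy/jN7VeYWHenZ/c22Be3OGg3mKioCOkIaSlIyTlY6TkIyTiYiQg4SOfoGLen+JeICHeYWGe4aDfIOSs+yWTClkaR97gOKGgrugfX17enl8d3Z9bW6AdHSDe3qGg4GJi4iMkYyMk4yMkYqOj4eOiYOMg4CJfHyGen6Ee4KEfISBgIt8xeNwMyJmRCWByuaggH96fHt6enl7dnd7bXOAc3qCeYCFgIWHhomHj42IkYuIkIaIjoSIjIGIiX+Ig32FfnyDfoGBfYJ/iY972OBnIiFoMC1+4OSUf315fXt5enp5d3p7bHeAcn6Cd4SFfYaEgoiCjI2Ej4qEjoOCjYCDjH6DiX2DhnyDgn2CgH9/f4F+i4174dlrIChoKzJ25NuQgHx4fnt4fHt4d3t4bXqAcYGCdYSCeYZ/fod9iIp/jYiAjIJ+jH19i3t+int/h3t/hH1+gn99goF9iIh749F2IC1nJTJu5dOOgHx3f3x3fX14eXx3bXyAcIKBc4N+d4R7e4V5hYh7ioZ7ioB6i3x5i3l5inl6iHp7hnx7hH58g4B7hIJ65M+DIjFnITBo5c2Ggnx2gHx2f353fH52bn1/cIB/c4F8dYJ5eoN3goZ4h4V5iIB4iX14iXp4iXp5iXt6h317hn58hH97hH975M6OJjVsHy5n5cZ4h393gXx4gH54f4B4bn1+cH99coB6dIB3eIF2f4N4hYR4hoB5h315iHx5iXx6iX17iH58h359hX59hH19482SLj15HS1q4rxmkoh7gnx8gX58gYB8b3x9cX17cn54dH92d4B1fIF3goN4hIF5hX95hn56iH57iH99iIB+h39/hn+AhX+C2seQNUKTHSpu2alRpph/hH6DhH+Cg4CBcXt7cXx5cn12c351dX90eoB2foF3goJ5g4F6hYF7hoF9h4J+h4KAhoGBhoGEhoGGzL2LOTixHSVqypQ6uayEhn+IhoCIhoGHcnp5cnt2cnx0cn5zc39zd4B0e4B2foF4gYN6hIR8hYV+h4aAh4aChYSEhIOHg4GIs5aCviksFxYdOsEqn6+Ch3+Nh4CMh4GLdXh3c3p0cXxycX5xcn9xdIBzd4B1eoJ3fYN5f4R7gYZ9g4eAgoiCg4iHgoaJgIOLgX+P4HvdW1r0f93chX+Sh3+RiYCRiYGQeXh3dXt1c310cn9zcoBzcoF0dIF1doN2eIR4e4Z6fIh8fop+f4qBgIqGf4qLf4aMfYKNe32PfXuRgXyQhX2RiH6Rin+Ri4CQfXp8eX16dn95dYF5dIJ5dIJ5dIN6doR5d4Z5eIh6eol6e4t7fIx+fIuCfIqGfImJe4SJen6JenqKgHuKhHyLiH2Mi36NjX+NgXx/fX9/eoF+d4N+doR+dYR+dYV+doZ9d4d8eIl7eYt6eY15eY17eYt9eYmAeYeDeISFd36EeHmEfXqFg3uGh3yHiX2Hin6GhX+DgIGDfYSEeoaEeIaEdoaEdoaCd4eAeIh+eYl8eYt6eo15eI14d4p5doh7doR9doF/dXx/dnh+e3h/gHmAg3p/hXt/h3x+iIKHgoOGgIaHfIeIeoiIeIeIeIeHeYeEeoeAeol9eop5fIx4eox3dol1dIV1dIF2c354c3p5dHd4eXd4fHd3gHh4g3p4hn15i4aLhYWKgoaLf4aLfIaLeYSKeYSIe4eHfIaCfId+fYl7gIt5fot3eod0d4NzdH9xcXpxcHZxcXRxd3dyenhzfntzgX11hYF2"/>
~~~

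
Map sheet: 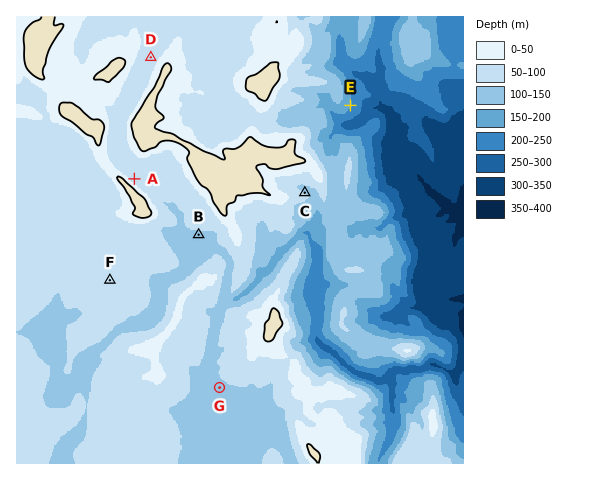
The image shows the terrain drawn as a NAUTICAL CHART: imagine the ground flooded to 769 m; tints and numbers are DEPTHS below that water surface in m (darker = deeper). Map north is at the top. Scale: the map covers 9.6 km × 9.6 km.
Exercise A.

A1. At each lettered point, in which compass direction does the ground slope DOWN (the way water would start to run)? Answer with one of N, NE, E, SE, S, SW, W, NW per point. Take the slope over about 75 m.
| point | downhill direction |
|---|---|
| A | NE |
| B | S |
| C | NE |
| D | NW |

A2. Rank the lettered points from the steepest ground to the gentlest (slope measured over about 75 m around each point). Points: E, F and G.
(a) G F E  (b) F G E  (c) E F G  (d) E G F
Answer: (d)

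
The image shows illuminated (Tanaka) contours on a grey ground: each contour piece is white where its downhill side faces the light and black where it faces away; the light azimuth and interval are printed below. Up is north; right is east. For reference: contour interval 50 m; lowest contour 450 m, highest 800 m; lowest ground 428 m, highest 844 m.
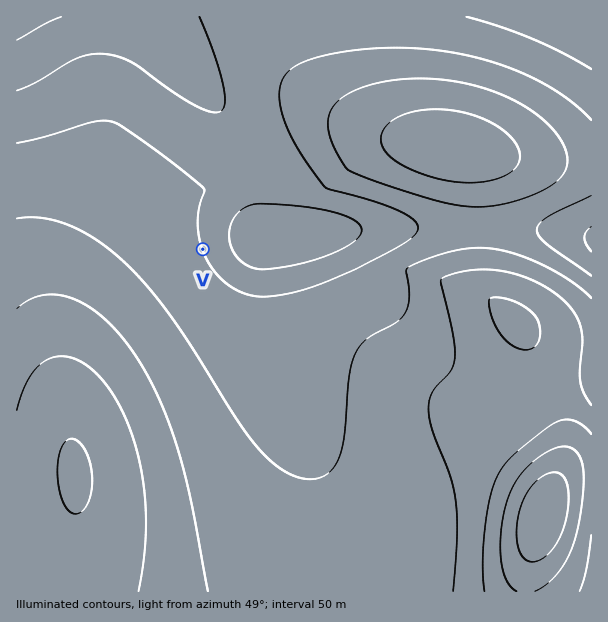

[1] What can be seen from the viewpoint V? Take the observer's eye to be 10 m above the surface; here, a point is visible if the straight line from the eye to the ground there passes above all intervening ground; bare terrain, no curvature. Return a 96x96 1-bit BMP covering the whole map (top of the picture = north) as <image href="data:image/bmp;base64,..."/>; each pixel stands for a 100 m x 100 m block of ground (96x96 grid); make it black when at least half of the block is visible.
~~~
<image width="96" height="96" href="data:image/bmp;base64,Qk2+BAAAAAAAAD4AAAAoAAAAYAAAAGAAAAABAAEAAAAAAIAEAAATCwAAEwsAAAIAAAAAAAAA////AAAAAAAAAAAAAAAAAH//wAAAAAAAAAAAAH//wAAAAAAAAAAAAP//4AAAAAAAAAAAAP//4AAAAAAAAAAAAf//8AAAAAAAAAAAAf//8AAAAAAAAAAAA///8AAAAAAAAAAAA///+AAAAAAAAAAAB///+AAAAAAAAAAAB////AAAAAAAAAAAD////AAAAAAAAAAAD////gAAAAAAAAAAH////gAAAAAAAAAAH////wAAAAAAAAAAP////wAAAAAAAAAAf////wAAAAAAAAAAf////4AAAAAAAAAA/////4AAAAAAAAAA/////8AAAAAAAAAB/////8AAAAAAAAAD/////+AAAAYAAAAD/////+AAAB/AAAAH//4D//AAAH/gAAAP//4Af/AAAP/wAAAP//4AP/AAAf/wAAAf//4AD/gAA//4AAAf//4AB/gAA//4AAA///4AAfgAB//8AAA///4AAPgAB//8AAB///4AACAAD//8AAD///4AAAAAD//8AAD///4AAAAAH//8AAH///8AAAAAH//8AAH///8AAAAAH//8AAP///+AAAAAH//8AAP////AAAAAP//8AAf////4AAAAP//8AA/////+AAAAP//8AA//////AAAAP//8AB//////gAAAP//8AD//////gAAAP//8AP//////gAAAP//8A///////gAAAP//8D///////gAAAP//8f///////gAAAP///////////gAAAP///////////AAAAP///////////AAAAP//////////+AAAAH//////////8AAAAH//////////4AAAAH//////////4AAAAH//////////4AAAAD//////////4AAAAD//////////4AAAAB//////////wAAAAA//////////wAAAAAAB////////wAAAAAAB////////wAAAAAAB////////wAAAAAAA////////wAAAAAAA////////4AAAAAAA////////8AAAAAAA////////8AAAAAAA////////+AAAAAAAf///////+AAAAAAAH///////8AAAAAAAAf//////8AAAAAAAAAD/////4AAAAAAAAAD/////gAAAAAAAAAD/////AAAAAAAAAAD////+AAAAAAAAAAH////4AAAAAAAAAAH////gAAAAAAAAAAH///+AAAAAAAAAAAH///4AAAAAAAAAAAP///AAAAAAAAAAAAP//8AAAAAAAAAAAAP//gAAAAAAAAAAAAf/+AAAAAAAAAAAAAf/4AAAAAAAAAAAAAf/gAAAAAAAAAAAAAf+AAAAAAAAAAAAAA/8AAAAAAAAAAAAAA/wAAAAAAAAAAAAAA/gAAAAAAAAAAAAAA/AAAAAAAAAAAAAAB+AAAAAAAAAAAAAAB8AAAAAAAAAAAAAAB4AAAAAAAAAAAAAABwAAAAAAAAAAAAAABgAAAAAAAAAAAAAABgAAAAAAAAAAAAAADAAAAAAAAAAAAAAABAAAAAAAAAAAAAAAAAAAAAAAAAA="/>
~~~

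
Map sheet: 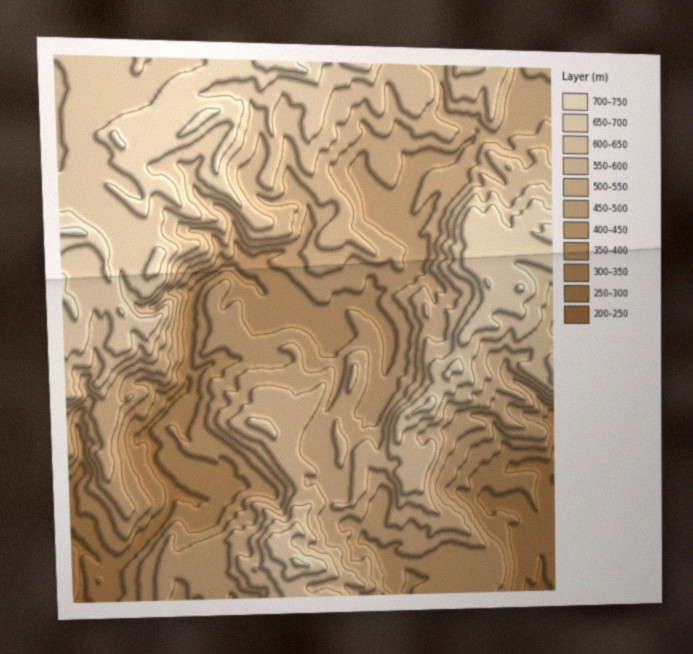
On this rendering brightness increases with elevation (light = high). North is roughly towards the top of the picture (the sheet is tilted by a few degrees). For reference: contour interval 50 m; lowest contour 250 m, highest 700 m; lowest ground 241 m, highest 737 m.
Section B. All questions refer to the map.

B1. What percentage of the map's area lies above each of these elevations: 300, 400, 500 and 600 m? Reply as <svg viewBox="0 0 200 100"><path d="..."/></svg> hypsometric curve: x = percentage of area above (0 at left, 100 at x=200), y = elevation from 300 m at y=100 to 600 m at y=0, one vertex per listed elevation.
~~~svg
<svg viewBox="0 0 200 100"><path d="M190 100l-35-33-60-34-49-33"/></svg>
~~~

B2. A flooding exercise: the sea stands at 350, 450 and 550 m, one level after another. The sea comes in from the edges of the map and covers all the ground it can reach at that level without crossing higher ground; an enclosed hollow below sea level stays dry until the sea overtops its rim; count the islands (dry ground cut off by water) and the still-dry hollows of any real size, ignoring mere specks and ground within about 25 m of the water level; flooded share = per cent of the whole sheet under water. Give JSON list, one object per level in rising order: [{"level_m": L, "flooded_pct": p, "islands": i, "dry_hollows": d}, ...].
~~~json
[{"level_m": 350, "flooded_pct": 12, "islands": 0, "dry_hollows": 0}, {"level_m": 450, "flooded_pct": 37, "islands": 0, "dry_hollows": 0}, {"level_m": 550, "flooded_pct": 66, "islands": 0, "dry_hollows": 0}]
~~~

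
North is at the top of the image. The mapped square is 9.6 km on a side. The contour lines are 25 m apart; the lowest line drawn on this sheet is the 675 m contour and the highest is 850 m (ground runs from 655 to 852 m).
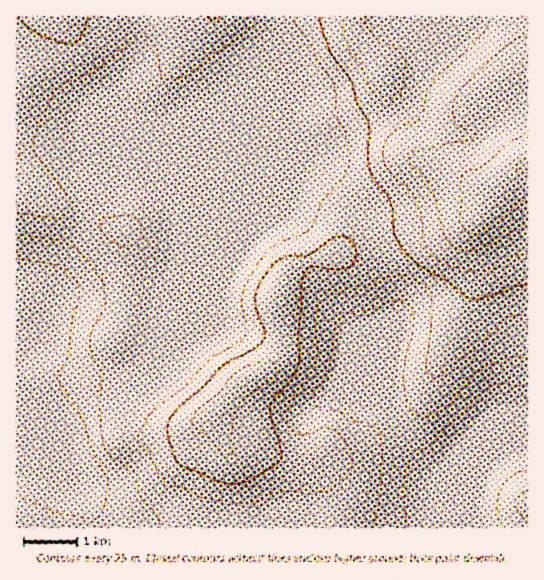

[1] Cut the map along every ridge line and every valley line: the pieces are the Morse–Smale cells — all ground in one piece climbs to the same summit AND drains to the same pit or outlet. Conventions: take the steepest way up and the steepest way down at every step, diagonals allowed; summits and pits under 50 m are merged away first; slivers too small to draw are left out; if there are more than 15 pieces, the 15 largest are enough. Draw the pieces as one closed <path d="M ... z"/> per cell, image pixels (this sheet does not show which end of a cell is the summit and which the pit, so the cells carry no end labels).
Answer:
<path d="M527 16l-511 1 1 511 319-1 0-16-4-14-7-14-11-11-35-12-29-16-24 1-5-6-8-24 30-34 22-9 10-10 6-19-4-50 7-16 10-10 12-6 32-6 64-22 36-4 33-9 10-6 11-21 22-22 14-6z"/><path d="M527 165l-13 6-22 22-11 21-10 6-33 9-36 4-64 22-32 6-12 6-10 10-7 16 0 16 4 17 0 17-2 11-9 14-27 13-30 34 10 27 3 3 24-1 29 16 35 12 15 18 7 21 1 17 137 0 1-7-3-8 3-19 9-23 18-18 12-5 14-2z"/><path d="M527 447l-13 1-12 5-18 18-9 23-3 20 3 14 53-1z"/>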